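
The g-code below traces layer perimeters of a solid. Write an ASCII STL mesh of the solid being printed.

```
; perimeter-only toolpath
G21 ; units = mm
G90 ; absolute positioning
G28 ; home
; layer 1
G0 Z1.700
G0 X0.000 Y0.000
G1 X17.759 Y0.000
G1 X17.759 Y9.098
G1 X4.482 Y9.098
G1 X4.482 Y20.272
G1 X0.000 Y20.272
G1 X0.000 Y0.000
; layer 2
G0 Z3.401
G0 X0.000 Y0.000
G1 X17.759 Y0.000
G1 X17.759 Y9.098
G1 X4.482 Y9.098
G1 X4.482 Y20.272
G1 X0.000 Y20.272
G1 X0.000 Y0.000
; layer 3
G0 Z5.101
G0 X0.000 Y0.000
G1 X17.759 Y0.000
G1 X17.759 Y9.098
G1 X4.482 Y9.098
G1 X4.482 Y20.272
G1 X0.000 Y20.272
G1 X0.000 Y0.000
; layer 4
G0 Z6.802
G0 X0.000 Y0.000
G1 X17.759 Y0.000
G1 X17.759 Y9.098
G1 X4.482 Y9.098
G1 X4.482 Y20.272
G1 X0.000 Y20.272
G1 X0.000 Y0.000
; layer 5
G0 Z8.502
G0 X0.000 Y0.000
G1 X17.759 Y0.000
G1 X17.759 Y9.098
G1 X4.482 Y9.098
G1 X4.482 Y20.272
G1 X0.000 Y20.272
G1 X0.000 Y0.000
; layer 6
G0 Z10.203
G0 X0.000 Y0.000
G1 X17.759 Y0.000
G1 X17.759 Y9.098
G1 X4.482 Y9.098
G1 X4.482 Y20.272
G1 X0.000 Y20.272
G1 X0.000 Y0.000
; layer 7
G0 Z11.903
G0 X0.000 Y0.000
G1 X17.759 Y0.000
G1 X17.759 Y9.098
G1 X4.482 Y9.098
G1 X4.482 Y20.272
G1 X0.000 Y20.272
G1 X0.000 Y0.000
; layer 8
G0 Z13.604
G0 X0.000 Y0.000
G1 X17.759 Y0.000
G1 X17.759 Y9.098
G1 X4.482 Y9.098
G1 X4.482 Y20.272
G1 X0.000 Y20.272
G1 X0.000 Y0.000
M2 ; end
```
solid part
  facet normal 0.0000 0.0000 -1.0000
    outer loop
      vertex 17.759 9.098 0.000
      vertex 17.759 0.000 0.000
      vertex 0.000 0.000 0.000
    endloop
  endfacet
  facet normal 0.0000 0.0000 -1.0000
    outer loop
      vertex 4.482 9.098 0.000
      vertex 17.759 9.098 0.000
      vertex 0.000 0.000 0.000
    endloop
  endfacet
  facet normal 0.0000 0.0000 -1.0000
    outer loop
      vertex 4.482 20.272 0.000
      vertex 4.482 9.098 0.000
      vertex 0.000 0.000 0.000
    endloop
  endfacet
  facet normal 0.0000 0.0000 -1.0000
    outer loop
      vertex 0.000 20.272 0.000
      vertex 4.482 20.272 0.000
      vertex 0.000 0.000 0.000
    endloop
  endfacet
  facet normal 0.0000 0.0000 1.0000
    outer loop
      vertex 0.000 0.000 13.604
      vertex 17.759 0.000 13.604
      vertex 17.759 9.098 13.604
    endloop
  endfacet
  facet normal 0.0000 0.0000 1.0000
    outer loop
      vertex 0.000 0.000 13.604
      vertex 17.759 9.098 13.604
      vertex 4.482 9.098 13.604
    endloop
  endfacet
  facet normal 0.0000 0.0000 1.0000
    outer loop
      vertex 0.000 0.000 13.604
      vertex 4.482 9.098 13.604
      vertex 4.482 20.272 13.604
    endloop
  endfacet
  facet normal 0.0000 0.0000 1.0000
    outer loop
      vertex 0.000 0.000 13.604
      vertex 4.482 20.272 13.604
      vertex 0.000 20.272 13.604
    endloop
  endfacet
  facet normal 0.0000 -1.0000 0.0000
    outer loop
      vertex 0.000 0.000 0.000
      vertex 17.759 0.000 0.000
      vertex 17.759 0.000 13.604
    endloop
  endfacet
  facet normal 0.0000 -1.0000 0.0000
    outer loop
      vertex 0.000 0.000 0.000
      vertex 17.759 0.000 13.604
      vertex 0.000 0.000 13.604
    endloop
  endfacet
  facet normal 1.0000 0.0000 0.0000
    outer loop
      vertex 17.759 0.000 0.000
      vertex 17.759 9.098 0.000
      vertex 17.759 9.098 13.604
    endloop
  endfacet
  facet normal 1.0000 0.0000 0.0000
    outer loop
      vertex 17.759 0.000 0.000
      vertex 17.759 9.098 13.604
      vertex 17.759 0.000 13.604
    endloop
  endfacet
  facet normal 0.0000 1.0000 0.0000
    outer loop
      vertex 17.759 9.098 0.000
      vertex 4.482 9.098 0.000
      vertex 4.482 9.098 13.604
    endloop
  endfacet
  facet normal 0.0000 1.0000 0.0000
    outer loop
      vertex 17.759 9.098 0.000
      vertex 4.482 9.098 13.604
      vertex 17.759 9.098 13.604
    endloop
  endfacet
  facet normal 1.0000 0.0000 0.0000
    outer loop
      vertex 4.482 9.098 0.000
      vertex 4.482 20.272 0.000
      vertex 4.482 20.272 13.604
    endloop
  endfacet
  facet normal 1.0000 0.0000 0.0000
    outer loop
      vertex 4.482 9.098 0.000
      vertex 4.482 20.272 13.604
      vertex 4.482 9.098 13.604
    endloop
  endfacet
  facet normal 0.0000 1.0000 0.0000
    outer loop
      vertex 4.482 20.272 0.000
      vertex 0.000 20.272 0.000
      vertex 0.000 20.272 13.604
    endloop
  endfacet
  facet normal 0.0000 1.0000 0.0000
    outer loop
      vertex 4.482 20.272 0.000
      vertex 0.000 20.272 13.604
      vertex 4.482 20.272 13.604
    endloop
  endfacet
  facet normal -1.0000 0.0000 0.0000
    outer loop
      vertex 0.000 20.272 0.000
      vertex 0.000 0.000 0.000
      vertex 0.000 0.000 13.604
    endloop
  endfacet
  facet normal -1.0000 0.0000 0.0000
    outer loop
      vertex 0.000 20.272 0.000
      vertex 0.000 0.000 13.604
      vertex 0.000 20.272 13.604
    endloop
  endfacet
endsolid part

The G0 Z moves step by Δz≈1.700 mm. Every layer's G1 loop is the same polygon, so the solid is a straight extrusion of it from z=0 to z≈13.6. Closing with flat bottom and top caps and triangulating gives 20 facets — an L-shaped prism: outer 17.8 × 20.3 mm, arm thicknesses ≈ 9.1 mm (horizontal) and 4.48 mm (vertical), extruded 13.6 mm in z.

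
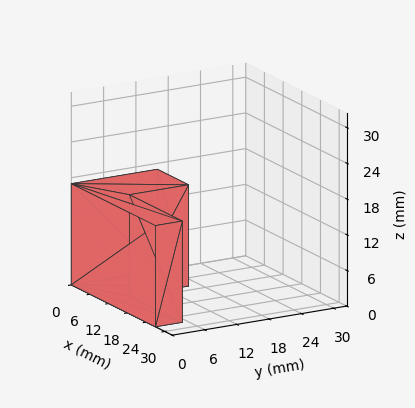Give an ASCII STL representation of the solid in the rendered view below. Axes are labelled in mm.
Reading the render: the shape is an L-shaped prism: outer 27 × 16 mm, arm thicknesses ≈ 5 mm (horizontal) and 10 mm (vertical), extruded 17 mm in z (dimensions read to the nearest mm from the axis ticks). For the STL, each face is triangulated and given an outward normal.

solid part
  facet normal 0.0000 0.0000 -1.0000
    outer loop
      vertex 27.0 5.0 0.0
      vertex 27.0 0.0 0.0
      vertex 0.0 0.0 0.0
    endloop
  endfacet
  facet normal 0.0000 0.0000 -1.0000
    outer loop
      vertex 10.0 5.0 0.0
      vertex 27.0 5.0 0.0
      vertex 0.0 0.0 0.0
    endloop
  endfacet
  facet normal 0.0000 0.0000 -1.0000
    outer loop
      vertex 10.0 16.0 0.0
      vertex 10.0 5.0 0.0
      vertex 0.0 0.0 0.0
    endloop
  endfacet
  facet normal 0.0000 0.0000 -1.0000
    outer loop
      vertex 0.0 16.0 0.0
      vertex 10.0 16.0 0.0
      vertex 0.0 0.0 0.0
    endloop
  endfacet
  facet normal 0.0000 0.0000 1.0000
    outer loop
      vertex 0.0 0.0 17.0
      vertex 27.0 0.0 17.0
      vertex 27.0 5.0 17.0
    endloop
  endfacet
  facet normal 0.0000 0.0000 1.0000
    outer loop
      vertex 0.0 0.0 17.0
      vertex 27.0 5.0 17.0
      vertex 10.0 5.0 17.0
    endloop
  endfacet
  facet normal 0.0000 0.0000 1.0000
    outer loop
      vertex 0.0 0.0 17.0
      vertex 10.0 5.0 17.0
      vertex 10.0 16.0 17.0
    endloop
  endfacet
  facet normal 0.0000 0.0000 1.0000
    outer loop
      vertex 0.0 0.0 17.0
      vertex 10.0 16.0 17.0
      vertex 0.0 16.0 17.0
    endloop
  endfacet
  facet normal 0.0000 -1.0000 0.0000
    outer loop
      vertex 0.0 0.0 0.0
      vertex 27.0 0.0 0.0
      vertex 27.0 0.0 17.0
    endloop
  endfacet
  facet normal 0.0000 -1.0000 0.0000
    outer loop
      vertex 0.0 0.0 0.0
      vertex 27.0 0.0 17.0
      vertex 0.0 0.0 17.0
    endloop
  endfacet
  facet normal 1.0000 0.0000 0.0000
    outer loop
      vertex 27.0 0.0 0.0
      vertex 27.0 5.0 0.0
      vertex 27.0 5.0 17.0
    endloop
  endfacet
  facet normal 1.0000 0.0000 0.0000
    outer loop
      vertex 27.0 0.0 0.0
      vertex 27.0 5.0 17.0
      vertex 27.0 0.0 17.0
    endloop
  endfacet
  facet normal 0.0000 1.0000 0.0000
    outer loop
      vertex 27.0 5.0 0.0
      vertex 10.0 5.0 0.0
      vertex 10.0 5.0 17.0
    endloop
  endfacet
  facet normal 0.0000 1.0000 0.0000
    outer loop
      vertex 27.0 5.0 0.0
      vertex 10.0 5.0 17.0
      vertex 27.0 5.0 17.0
    endloop
  endfacet
  facet normal 1.0000 0.0000 0.0000
    outer loop
      vertex 10.0 5.0 0.0
      vertex 10.0 16.0 0.0
      vertex 10.0 16.0 17.0
    endloop
  endfacet
  facet normal 1.0000 0.0000 0.0000
    outer loop
      vertex 10.0 5.0 0.0
      vertex 10.0 16.0 17.0
      vertex 10.0 5.0 17.0
    endloop
  endfacet
  facet normal 0.0000 1.0000 0.0000
    outer loop
      vertex 10.0 16.0 0.0
      vertex 0.0 16.0 0.0
      vertex 0.0 16.0 17.0
    endloop
  endfacet
  facet normal 0.0000 1.0000 0.0000
    outer loop
      vertex 10.0 16.0 0.0
      vertex 0.0 16.0 17.0
      vertex 10.0 16.0 17.0
    endloop
  endfacet
  facet normal -1.0000 0.0000 0.0000
    outer loop
      vertex 0.0 16.0 0.0
      vertex 0.0 0.0 0.0
      vertex 0.0 0.0 17.0
    endloop
  endfacet
  facet normal -1.0000 0.0000 0.0000
    outer loop
      vertex 0.0 16.0 0.0
      vertex 0.0 0.0 17.0
      vertex 0.0 16.0 17.0
    endloop
  endfacet
endsolid part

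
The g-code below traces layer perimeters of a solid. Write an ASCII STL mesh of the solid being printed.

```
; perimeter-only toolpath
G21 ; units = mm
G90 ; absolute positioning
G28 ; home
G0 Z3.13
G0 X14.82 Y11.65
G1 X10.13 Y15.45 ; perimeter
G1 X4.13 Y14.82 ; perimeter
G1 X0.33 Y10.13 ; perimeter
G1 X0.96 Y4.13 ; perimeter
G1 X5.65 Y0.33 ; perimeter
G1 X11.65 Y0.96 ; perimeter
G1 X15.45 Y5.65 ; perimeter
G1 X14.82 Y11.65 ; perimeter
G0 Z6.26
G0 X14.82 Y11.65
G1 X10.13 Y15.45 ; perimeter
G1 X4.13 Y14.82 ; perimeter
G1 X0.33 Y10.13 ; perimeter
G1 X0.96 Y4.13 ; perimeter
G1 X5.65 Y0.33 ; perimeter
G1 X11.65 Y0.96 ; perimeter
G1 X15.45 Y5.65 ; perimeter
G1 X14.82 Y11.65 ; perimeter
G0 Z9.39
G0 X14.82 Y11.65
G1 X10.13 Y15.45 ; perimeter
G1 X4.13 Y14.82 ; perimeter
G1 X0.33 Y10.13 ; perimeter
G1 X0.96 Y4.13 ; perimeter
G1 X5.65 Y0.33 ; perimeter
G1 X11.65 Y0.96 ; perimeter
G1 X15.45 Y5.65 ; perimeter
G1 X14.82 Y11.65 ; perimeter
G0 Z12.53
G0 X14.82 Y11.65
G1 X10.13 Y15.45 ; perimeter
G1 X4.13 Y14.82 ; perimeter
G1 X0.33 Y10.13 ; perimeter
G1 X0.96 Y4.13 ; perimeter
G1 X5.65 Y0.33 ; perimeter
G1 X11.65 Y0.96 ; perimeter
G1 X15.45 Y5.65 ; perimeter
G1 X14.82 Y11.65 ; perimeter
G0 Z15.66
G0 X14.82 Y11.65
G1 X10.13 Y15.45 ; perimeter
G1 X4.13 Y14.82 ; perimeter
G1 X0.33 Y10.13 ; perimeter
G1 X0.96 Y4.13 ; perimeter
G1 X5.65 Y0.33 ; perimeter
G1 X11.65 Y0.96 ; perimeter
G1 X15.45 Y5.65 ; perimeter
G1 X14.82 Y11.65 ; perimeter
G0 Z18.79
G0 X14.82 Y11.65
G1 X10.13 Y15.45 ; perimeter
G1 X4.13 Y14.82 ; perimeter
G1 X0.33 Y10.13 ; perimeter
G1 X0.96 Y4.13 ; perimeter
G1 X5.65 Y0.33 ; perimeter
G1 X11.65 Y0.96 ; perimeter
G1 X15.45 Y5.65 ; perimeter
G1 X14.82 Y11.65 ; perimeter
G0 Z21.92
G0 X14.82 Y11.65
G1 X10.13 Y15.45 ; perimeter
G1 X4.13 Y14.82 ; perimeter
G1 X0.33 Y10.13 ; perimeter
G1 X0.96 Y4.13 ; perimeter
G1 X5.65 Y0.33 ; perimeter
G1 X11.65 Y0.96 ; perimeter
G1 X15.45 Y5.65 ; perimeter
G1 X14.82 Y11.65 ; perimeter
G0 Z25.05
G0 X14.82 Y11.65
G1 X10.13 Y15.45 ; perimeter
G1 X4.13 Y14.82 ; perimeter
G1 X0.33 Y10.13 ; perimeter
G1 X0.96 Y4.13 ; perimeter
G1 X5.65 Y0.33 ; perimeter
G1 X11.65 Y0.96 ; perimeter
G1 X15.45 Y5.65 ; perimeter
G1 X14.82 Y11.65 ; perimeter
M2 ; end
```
solid part
  facet normal 0.0000 0.0000 -1.0000
    outer loop
      vertex 4.13 14.82 0.00
      vertex 10.13 15.45 0.00
      vertex 14.82 11.65 0.00
    endloop
  endfacet
  facet normal 0.0000 0.0000 -1.0000
    outer loop
      vertex 0.33 10.13 0.00
      vertex 4.13 14.82 0.00
      vertex 14.82 11.65 0.00
    endloop
  endfacet
  facet normal 0.0000 0.0000 -1.0000
    outer loop
      vertex 0.96 4.13 0.00
      vertex 0.33 10.13 0.00
      vertex 14.82 11.65 0.00
    endloop
  endfacet
  facet normal 0.0000 0.0000 -1.0000
    outer loop
      vertex 5.65 0.33 0.00
      vertex 0.96 4.13 0.00
      vertex 14.82 11.65 0.00
    endloop
  endfacet
  facet normal 0.0000 0.0000 -1.0000
    outer loop
      vertex 11.65 0.96 0.00
      vertex 5.65 0.33 0.00
      vertex 14.82 11.65 0.00
    endloop
  endfacet
  facet normal 0.0000 0.0000 -1.0000
    outer loop
      vertex 15.45 5.65 0.00
      vertex 11.65 0.96 0.00
      vertex 14.82 11.65 0.00
    endloop
  endfacet
  facet normal 0.0000 0.0000 1.0000
    outer loop
      vertex 14.82 11.65 25.05
      vertex 10.13 15.45 25.05
      vertex 4.13 14.82 25.05
    endloop
  endfacet
  facet normal 0.0000 0.0000 1.0000
    outer loop
      vertex 14.82 11.65 25.05
      vertex 4.13 14.82 25.05
      vertex 0.33 10.13 25.05
    endloop
  endfacet
  facet normal 0.0000 0.0000 1.0000
    outer loop
      vertex 14.82 11.65 25.05
      vertex 0.33 10.13 25.05
      vertex 0.96 4.13 25.05
    endloop
  endfacet
  facet normal 0.0000 0.0000 1.0000
    outer loop
      vertex 14.82 11.65 25.05
      vertex 0.96 4.13 25.05
      vertex 5.65 0.33 25.05
    endloop
  endfacet
  facet normal 0.0000 0.0000 1.0000
    outer loop
      vertex 14.82 11.65 25.05
      vertex 5.65 0.33 25.05
      vertex 11.65 0.96 25.05
    endloop
  endfacet
  facet normal 0.0000 0.0000 1.0000
    outer loop
      vertex 14.82 11.65 25.05
      vertex 11.65 0.96 25.05
      vertex 15.45 5.65 25.05
    endloop
  endfacet
  facet normal 0.6295 0.7770 0.0000
    outer loop
      vertex 14.82 11.65 0.00
      vertex 10.13 15.45 0.00
      vertex 10.13 15.45 25.05
    endloop
  endfacet
  facet normal 0.6295 0.7770 0.0000
    outer loop
      vertex 14.82 11.65 0.00
      vertex 10.13 15.45 25.05
      vertex 14.82 11.65 25.05
    endloop
  endfacet
  facet normal -0.1044 0.9945 0.0000
    outer loop
      vertex 10.13 15.45 0.00
      vertex 4.13 14.82 0.00
      vertex 4.13 14.82 25.05
    endloop
  endfacet
  facet normal -0.1044 0.9945 0.0000
    outer loop
      vertex 10.13 15.45 0.00
      vertex 4.13 14.82 25.05
      vertex 10.13 15.45 25.05
    endloop
  endfacet
  facet normal -0.7770 0.6295 0.0000
    outer loop
      vertex 4.13 14.82 0.00
      vertex 0.33 10.13 0.00
      vertex 0.33 10.13 25.05
    endloop
  endfacet
  facet normal -0.7770 0.6295 0.0000
    outer loop
      vertex 4.13 14.82 0.00
      vertex 0.33 10.13 25.05
      vertex 4.13 14.82 25.05
    endloop
  endfacet
  facet normal -0.9945 -0.1044 0.0000
    outer loop
      vertex 0.33 10.13 0.00
      vertex 0.96 4.13 0.00
      vertex 0.96 4.13 25.05
    endloop
  endfacet
  facet normal -0.9945 -0.1044 0.0000
    outer loop
      vertex 0.33 10.13 0.00
      vertex 0.96 4.13 25.05
      vertex 0.33 10.13 25.05
    endloop
  endfacet
  facet normal -0.6295 -0.7770 0.0000
    outer loop
      vertex 0.96 4.13 0.00
      vertex 5.65 0.33 0.00
      vertex 5.65 0.33 25.05
    endloop
  endfacet
  facet normal -0.6295 -0.7770 0.0000
    outer loop
      vertex 0.96 4.13 0.00
      vertex 5.65 0.33 25.05
      vertex 0.96 4.13 25.05
    endloop
  endfacet
  facet normal 0.1044 -0.9945 0.0000
    outer loop
      vertex 5.65 0.33 0.00
      vertex 11.65 0.96 0.00
      vertex 11.65 0.96 25.05
    endloop
  endfacet
  facet normal 0.1044 -0.9945 0.0000
    outer loop
      vertex 5.65 0.33 0.00
      vertex 11.65 0.96 25.05
      vertex 5.65 0.33 25.05
    endloop
  endfacet
  facet normal 0.7770 -0.6295 0.0000
    outer loop
      vertex 11.65 0.96 0.00
      vertex 15.45 5.65 0.00
      vertex 15.45 5.65 25.05
    endloop
  endfacet
  facet normal 0.7770 -0.6295 0.0000
    outer loop
      vertex 11.65 0.96 0.00
      vertex 15.45 5.65 25.05
      vertex 11.65 0.96 25.05
    endloop
  endfacet
  facet normal 0.9945 0.1044 0.0000
    outer loop
      vertex 15.45 5.65 0.00
      vertex 14.82 11.65 0.00
      vertex 14.82 11.65 25.05
    endloop
  endfacet
  facet normal 0.9945 0.1044 0.0000
    outer loop
      vertex 15.45 5.65 0.00
      vertex 14.82 11.65 25.05
      vertex 15.45 5.65 25.05
    endloop
  endfacet
endsolid part

The G0 Z moves step by Δz≈3.13 mm. Every layer's G1 loop is the same polygon, so the solid is a straight extrusion of it from z=0 to z≈25.1. Closing with flat bottom and top caps and triangulating gives 28 facets — a regular 8-sided prism (a cylinder approximated with 8 flat sides), circumscribed radius ≈ 7.89 mm, height ≈ 25.1 mm.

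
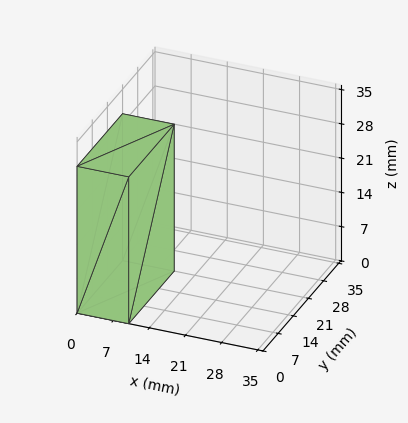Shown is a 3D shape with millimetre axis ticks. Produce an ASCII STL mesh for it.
Reading the render: the shape is a rectangular box, roughly 10 × 21 mm footprint and 30 mm tall (dimensions read to the nearest mm from the axis ticks). For the STL, each face is triangulated and given an outward normal.

solid part
  facet normal 0.0000 0.0000 -1.0000
    outer loop
      vertex 10.00 21.00 0.00
      vertex 10.00 0.00 0.00
      vertex 0.00 0.00 0.00
    endloop
  endfacet
  facet normal 0.0000 0.0000 -1.0000
    outer loop
      vertex 0.00 21.00 0.00
      vertex 10.00 21.00 0.00
      vertex 0.00 0.00 0.00
    endloop
  endfacet
  facet normal 0.0000 0.0000 1.0000
    outer loop
      vertex 0.00 0.00 30.00
      vertex 10.00 0.00 30.00
      vertex 10.00 21.00 30.00
    endloop
  endfacet
  facet normal 0.0000 0.0000 1.0000
    outer loop
      vertex 0.00 0.00 30.00
      vertex 10.00 21.00 30.00
      vertex 0.00 21.00 30.00
    endloop
  endfacet
  facet normal 0.0000 -1.0000 0.0000
    outer loop
      vertex 0.00 0.00 0.00
      vertex 10.00 0.00 0.00
      vertex 10.00 0.00 30.00
    endloop
  endfacet
  facet normal 0.0000 -1.0000 0.0000
    outer loop
      vertex 0.00 0.00 0.00
      vertex 10.00 0.00 30.00
      vertex 0.00 0.00 30.00
    endloop
  endfacet
  facet normal 0.0000 1.0000 0.0000
    outer loop
      vertex 10.00 21.00 30.00
      vertex 10.00 21.00 0.00
      vertex 0.00 21.00 0.00
    endloop
  endfacet
  facet normal 0.0000 1.0000 0.0000
    outer loop
      vertex 0.00 21.00 30.00
      vertex 10.00 21.00 30.00
      vertex 0.00 21.00 0.00
    endloop
  endfacet
  facet normal -1.0000 0.0000 0.0000
    outer loop
      vertex 0.00 21.00 30.00
      vertex 0.00 21.00 0.00
      vertex 0.00 0.00 0.00
    endloop
  endfacet
  facet normal -1.0000 0.0000 0.0000
    outer loop
      vertex 0.00 0.00 30.00
      vertex 0.00 21.00 30.00
      vertex 0.00 0.00 0.00
    endloop
  endfacet
  facet normal 1.0000 0.0000 0.0000
    outer loop
      vertex 10.00 0.00 0.00
      vertex 10.00 21.00 0.00
      vertex 10.00 21.00 30.00
    endloop
  endfacet
  facet normal 1.0000 0.0000 0.0000
    outer loop
      vertex 10.00 0.00 0.00
      vertex 10.00 21.00 30.00
      vertex 10.00 0.00 30.00
    endloop
  endfacet
endsolid part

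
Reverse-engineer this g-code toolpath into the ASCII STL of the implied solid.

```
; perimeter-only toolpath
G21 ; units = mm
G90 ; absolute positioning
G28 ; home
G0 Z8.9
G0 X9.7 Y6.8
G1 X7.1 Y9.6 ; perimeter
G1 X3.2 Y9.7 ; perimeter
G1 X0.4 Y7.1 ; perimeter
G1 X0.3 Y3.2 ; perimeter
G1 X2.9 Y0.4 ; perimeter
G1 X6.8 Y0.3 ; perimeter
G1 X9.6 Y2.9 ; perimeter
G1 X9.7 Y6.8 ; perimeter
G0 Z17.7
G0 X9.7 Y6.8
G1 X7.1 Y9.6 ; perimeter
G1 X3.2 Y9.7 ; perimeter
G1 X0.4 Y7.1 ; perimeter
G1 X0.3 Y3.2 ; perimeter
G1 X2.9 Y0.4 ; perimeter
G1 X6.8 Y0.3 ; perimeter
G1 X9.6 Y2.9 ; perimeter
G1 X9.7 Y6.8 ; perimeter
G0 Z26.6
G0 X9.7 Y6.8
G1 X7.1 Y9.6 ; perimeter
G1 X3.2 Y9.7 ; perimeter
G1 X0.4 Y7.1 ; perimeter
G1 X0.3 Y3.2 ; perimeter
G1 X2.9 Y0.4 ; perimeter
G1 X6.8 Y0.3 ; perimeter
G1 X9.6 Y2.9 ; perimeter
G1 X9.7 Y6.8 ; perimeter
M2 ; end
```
solid part
  facet normal 0.0000 0.0000 -1.0000
    outer loop
      vertex 3.2 9.7 0.0
      vertex 7.1 9.6 0.0
      vertex 9.7 6.8 0.0
    endloop
  endfacet
  facet normal 0.0000 0.0000 -1.0000
    outer loop
      vertex 0.4 7.1 0.0
      vertex 3.2 9.7 0.0
      vertex 9.7 6.8 0.0
    endloop
  endfacet
  facet normal 0.0000 0.0000 -1.0000
    outer loop
      vertex 0.3 3.2 0.0
      vertex 0.4 7.1 0.0
      vertex 9.7 6.8 0.0
    endloop
  endfacet
  facet normal 0.0000 0.0000 -1.0000
    outer loop
      vertex 2.9 0.4 0.0
      vertex 0.3 3.2 0.0
      vertex 9.7 6.8 0.0
    endloop
  endfacet
  facet normal 0.0000 0.0000 -1.0000
    outer loop
      vertex 6.8 0.3 0.0
      vertex 2.9 0.4 0.0
      vertex 9.7 6.8 0.0
    endloop
  endfacet
  facet normal 0.0000 0.0000 -1.0000
    outer loop
      vertex 9.6 2.9 0.0
      vertex 6.8 0.3 0.0
      vertex 9.7 6.8 0.0
    endloop
  endfacet
  facet normal 0.0000 0.0000 1.0000
    outer loop
      vertex 9.7 6.8 26.6
      vertex 7.1 9.6 26.6
      vertex 3.2 9.7 26.6
    endloop
  endfacet
  facet normal 0.0000 0.0000 1.0000
    outer loop
      vertex 9.7 6.8 26.6
      vertex 3.2 9.7 26.6
      vertex 0.4 7.1 26.6
    endloop
  endfacet
  facet normal 0.0000 0.0000 1.0000
    outer loop
      vertex 9.7 6.8 26.6
      vertex 0.4 7.1 26.6
      vertex 0.3 3.2 26.6
    endloop
  endfacet
  facet normal 0.0000 0.0000 1.0000
    outer loop
      vertex 9.7 6.8 26.6
      vertex 0.3 3.2 26.6
      vertex 2.9 0.4 26.6
    endloop
  endfacet
  facet normal 0.0000 0.0000 1.0000
    outer loop
      vertex 9.7 6.8 26.6
      vertex 2.9 0.4 26.6
      vertex 6.8 0.3 26.6
    endloop
  endfacet
  facet normal 0.0000 0.0000 1.0000
    outer loop
      vertex 9.7 6.8 26.6
      vertex 6.8 0.3 26.6
      vertex 9.6 2.9 26.6
    endloop
  endfacet
  facet normal 0.7328 0.6805 0.0000
    outer loop
      vertex 9.7 6.8 0.0
      vertex 7.1 9.6 0.0
      vertex 7.1 9.6 26.6
    endloop
  endfacet
  facet normal 0.7328 0.6805 0.0000
    outer loop
      vertex 9.7 6.8 0.0
      vertex 7.1 9.6 26.6
      vertex 9.7 6.8 26.6
    endloop
  endfacet
  facet normal 0.0256 0.9997 0.0000
    outer loop
      vertex 7.1 9.6 0.0
      vertex 3.2 9.7 0.0
      vertex 3.2 9.7 26.6
    endloop
  endfacet
  facet normal 0.0256 0.9997 0.0000
    outer loop
      vertex 7.1 9.6 0.0
      vertex 3.2 9.7 26.6
      vertex 7.1 9.6 26.6
    endloop
  endfacet
  facet normal -0.6805 0.7328 0.0000
    outer loop
      vertex 3.2 9.7 0.0
      vertex 0.4 7.1 0.0
      vertex 0.4 7.1 26.6
    endloop
  endfacet
  facet normal -0.6805 0.7328 0.0000
    outer loop
      vertex 3.2 9.7 0.0
      vertex 0.4 7.1 26.6
      vertex 3.2 9.7 26.6
    endloop
  endfacet
  facet normal -0.9997 0.0256 0.0000
    outer loop
      vertex 0.4 7.1 0.0
      vertex 0.3 3.2 0.0
      vertex 0.3 3.2 26.6
    endloop
  endfacet
  facet normal -0.9997 0.0256 0.0000
    outer loop
      vertex 0.4 7.1 0.0
      vertex 0.3 3.2 26.6
      vertex 0.4 7.1 26.6
    endloop
  endfacet
  facet normal -0.7328 -0.6805 0.0000
    outer loop
      vertex 0.3 3.2 0.0
      vertex 2.9 0.4 0.0
      vertex 2.9 0.4 26.6
    endloop
  endfacet
  facet normal -0.7328 -0.6805 0.0000
    outer loop
      vertex 0.3 3.2 0.0
      vertex 2.9 0.4 26.6
      vertex 0.3 3.2 26.6
    endloop
  endfacet
  facet normal -0.0256 -0.9997 0.0000
    outer loop
      vertex 2.9 0.4 0.0
      vertex 6.8 0.3 0.0
      vertex 6.8 0.3 26.6
    endloop
  endfacet
  facet normal -0.0256 -0.9997 0.0000
    outer loop
      vertex 2.9 0.4 0.0
      vertex 6.8 0.3 26.6
      vertex 2.9 0.4 26.6
    endloop
  endfacet
  facet normal 0.6805 -0.7328 0.0000
    outer loop
      vertex 6.8 0.3 0.0
      vertex 9.6 2.9 0.0
      vertex 9.6 2.9 26.6
    endloop
  endfacet
  facet normal 0.6805 -0.7328 0.0000
    outer loop
      vertex 6.8 0.3 0.0
      vertex 9.6 2.9 26.6
      vertex 6.8 0.3 26.6
    endloop
  endfacet
  facet normal 0.9997 -0.0256 0.0000
    outer loop
      vertex 9.6 2.9 0.0
      vertex 9.7 6.8 0.0
      vertex 9.7 6.8 26.6
    endloop
  endfacet
  facet normal 0.9997 -0.0256 0.0000
    outer loop
      vertex 9.6 2.9 0.0
      vertex 9.7 6.8 26.6
      vertex 9.6 2.9 26.6
    endloop
  endfacet
endsolid part

The G0 Z moves step by Δz≈8.9 mm. Every layer's G1 loop is the same polygon, so the solid is a straight extrusion of it from z=0 to z≈26.6. Closing with flat bottom and top caps and triangulating gives 28 facets — a regular 8-sided prism (a cylinder approximated with 8 flat sides), circumscribed radius ≈ 5 mm, height ≈ 26.6 mm.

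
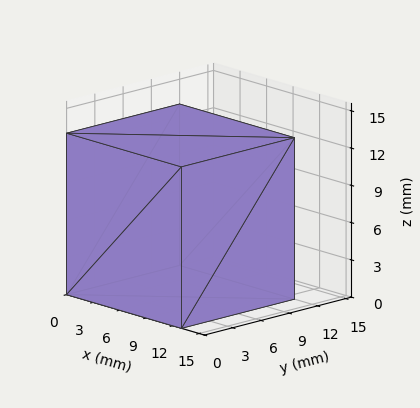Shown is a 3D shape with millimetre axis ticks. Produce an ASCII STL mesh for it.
Reading the render: the shape is a rectangular box, roughly 13 × 12 mm footprint and 13 mm tall (dimensions read to the nearest mm from the axis ticks). For the STL, each face is triangulated and given an outward normal.

solid part
  facet normal 0.0000 0.0000 -1.0000
    outer loop
      vertex 13.0 12.0 0.0
      vertex 13.0 0.0 0.0
      vertex 0.0 0.0 0.0
    endloop
  endfacet
  facet normal 0.0000 0.0000 -1.0000
    outer loop
      vertex 0.0 12.0 0.0
      vertex 13.0 12.0 0.0
      vertex 0.0 0.0 0.0
    endloop
  endfacet
  facet normal 0.0000 0.0000 1.0000
    outer loop
      vertex 0.0 0.0 13.0
      vertex 13.0 0.0 13.0
      vertex 13.0 12.0 13.0
    endloop
  endfacet
  facet normal 0.0000 0.0000 1.0000
    outer loop
      vertex 0.0 0.0 13.0
      vertex 13.0 12.0 13.0
      vertex 0.0 12.0 13.0
    endloop
  endfacet
  facet normal 0.0000 -1.0000 0.0000
    outer loop
      vertex 0.0 0.0 0.0
      vertex 13.0 0.0 0.0
      vertex 13.0 0.0 13.0
    endloop
  endfacet
  facet normal 0.0000 -1.0000 0.0000
    outer loop
      vertex 0.0 0.0 0.0
      vertex 13.0 0.0 13.0
      vertex 0.0 0.0 13.0
    endloop
  endfacet
  facet normal 0.0000 1.0000 0.0000
    outer loop
      vertex 13.0 12.0 13.0
      vertex 13.0 12.0 0.0
      vertex 0.0 12.0 0.0
    endloop
  endfacet
  facet normal 0.0000 1.0000 0.0000
    outer loop
      vertex 0.0 12.0 13.0
      vertex 13.0 12.0 13.0
      vertex 0.0 12.0 0.0
    endloop
  endfacet
  facet normal -1.0000 0.0000 0.0000
    outer loop
      vertex 0.0 12.0 13.0
      vertex 0.0 12.0 0.0
      vertex 0.0 0.0 0.0
    endloop
  endfacet
  facet normal -1.0000 0.0000 0.0000
    outer loop
      vertex 0.0 0.0 13.0
      vertex 0.0 12.0 13.0
      vertex 0.0 0.0 0.0
    endloop
  endfacet
  facet normal 1.0000 0.0000 0.0000
    outer loop
      vertex 13.0 0.0 0.0
      vertex 13.0 12.0 0.0
      vertex 13.0 12.0 13.0
    endloop
  endfacet
  facet normal 1.0000 0.0000 0.0000
    outer loop
      vertex 13.0 0.0 0.0
      vertex 13.0 12.0 13.0
      vertex 13.0 0.0 13.0
    endloop
  endfacet
endsolid part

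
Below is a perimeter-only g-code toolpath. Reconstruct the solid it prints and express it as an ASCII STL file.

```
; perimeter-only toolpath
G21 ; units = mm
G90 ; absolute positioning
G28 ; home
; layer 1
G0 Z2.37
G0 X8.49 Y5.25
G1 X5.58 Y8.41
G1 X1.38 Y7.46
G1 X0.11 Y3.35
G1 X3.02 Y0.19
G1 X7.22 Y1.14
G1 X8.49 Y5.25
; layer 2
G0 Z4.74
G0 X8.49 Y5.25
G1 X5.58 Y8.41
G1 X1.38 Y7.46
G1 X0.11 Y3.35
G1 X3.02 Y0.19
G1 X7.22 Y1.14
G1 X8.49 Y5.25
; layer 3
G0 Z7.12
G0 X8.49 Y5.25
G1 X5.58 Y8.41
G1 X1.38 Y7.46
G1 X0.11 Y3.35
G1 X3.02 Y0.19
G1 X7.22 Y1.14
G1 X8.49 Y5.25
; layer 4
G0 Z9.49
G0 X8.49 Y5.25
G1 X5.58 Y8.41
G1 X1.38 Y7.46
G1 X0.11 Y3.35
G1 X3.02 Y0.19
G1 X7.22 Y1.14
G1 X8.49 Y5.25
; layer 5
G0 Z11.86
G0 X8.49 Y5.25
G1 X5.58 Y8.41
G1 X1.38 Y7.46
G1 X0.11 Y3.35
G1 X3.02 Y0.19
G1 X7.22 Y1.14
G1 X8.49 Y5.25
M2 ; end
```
solid part
  facet normal 0.0000 0.0000 -1.0000
    outer loop
      vertex 1.38 7.46 0.00
      vertex 5.58 8.41 0.00
      vertex 8.49 5.25 0.00
    endloop
  endfacet
  facet normal 0.0000 0.0000 -1.0000
    outer loop
      vertex 0.11 3.35 0.00
      vertex 1.38 7.46 0.00
      vertex 8.49 5.25 0.00
    endloop
  endfacet
  facet normal 0.0000 0.0000 -1.0000
    outer loop
      vertex 3.02 0.19 0.00
      vertex 0.11 3.35 0.00
      vertex 8.49 5.25 0.00
    endloop
  endfacet
  facet normal 0.0000 0.0000 -1.0000
    outer loop
      vertex 7.22 1.14 0.00
      vertex 3.02 0.19 0.00
      vertex 8.49 5.25 0.00
    endloop
  endfacet
  facet normal 0.0000 0.0000 1.0000
    outer loop
      vertex 8.49 5.25 11.86
      vertex 5.58 8.41 11.86
      vertex 1.38 7.46 11.86
    endloop
  endfacet
  facet normal 0.0000 0.0000 1.0000
    outer loop
      vertex 8.49 5.25 11.86
      vertex 1.38 7.46 11.86
      vertex 0.11 3.35 11.86
    endloop
  endfacet
  facet normal 0.0000 0.0000 1.0000
    outer loop
      vertex 8.49 5.25 11.86
      vertex 0.11 3.35 11.86
      vertex 3.02 0.19 11.86
    endloop
  endfacet
  facet normal 0.0000 0.0000 1.0000
    outer loop
      vertex 8.49 5.25 11.86
      vertex 3.02 0.19 11.86
      vertex 7.22 1.14 11.86
    endloop
  endfacet
  facet normal 0.7356 0.6774 0.0000
    outer loop
      vertex 8.49 5.25 0.00
      vertex 5.58 8.41 0.00
      vertex 5.58 8.41 11.86
    endloop
  endfacet
  facet normal 0.7356 0.6774 0.0000
    outer loop
      vertex 8.49 5.25 0.00
      vertex 5.58 8.41 11.86
      vertex 8.49 5.25 11.86
    endloop
  endfacet
  facet normal -0.2206 0.9754 0.0000
    outer loop
      vertex 5.58 8.41 0.00
      vertex 1.38 7.46 0.00
      vertex 1.38 7.46 11.86
    endloop
  endfacet
  facet normal -0.2206 0.9754 0.0000
    outer loop
      vertex 5.58 8.41 0.00
      vertex 1.38 7.46 11.86
      vertex 5.58 8.41 11.86
    endloop
  endfacet
  facet normal -0.9554 0.2952 0.0000
    outer loop
      vertex 1.38 7.46 0.00
      vertex 0.11 3.35 0.00
      vertex 0.11 3.35 11.86
    endloop
  endfacet
  facet normal -0.9554 0.2952 0.0000
    outer loop
      vertex 1.38 7.46 0.00
      vertex 0.11 3.35 11.86
      vertex 1.38 7.46 11.86
    endloop
  endfacet
  facet normal -0.7356 -0.6774 0.0000
    outer loop
      vertex 0.11 3.35 0.00
      vertex 3.02 0.19 0.00
      vertex 3.02 0.19 11.86
    endloop
  endfacet
  facet normal -0.7356 -0.6774 0.0000
    outer loop
      vertex 0.11 3.35 0.00
      vertex 3.02 0.19 11.86
      vertex 0.11 3.35 11.86
    endloop
  endfacet
  facet normal 0.2206 -0.9754 0.0000
    outer loop
      vertex 3.02 0.19 0.00
      vertex 7.22 1.14 0.00
      vertex 7.22 1.14 11.86
    endloop
  endfacet
  facet normal 0.2206 -0.9754 0.0000
    outer loop
      vertex 3.02 0.19 0.00
      vertex 7.22 1.14 11.86
      vertex 3.02 0.19 11.86
    endloop
  endfacet
  facet normal 0.9554 -0.2952 0.0000
    outer loop
      vertex 7.22 1.14 0.00
      vertex 8.49 5.25 0.00
      vertex 8.49 5.25 11.86
    endloop
  endfacet
  facet normal 0.9554 -0.2952 0.0000
    outer loop
      vertex 7.22 1.14 0.00
      vertex 8.49 5.25 11.86
      vertex 7.22 1.14 11.86
    endloop
  endfacet
endsolid part

The G0 Z moves step by Δz≈2.37 mm. Every layer's G1 loop is the same polygon, so the solid is a straight extrusion of it from z=0 to z≈11.9. Closing with flat bottom and top caps and triangulating gives 20 facets — a regular 6-sided prism (a cylinder approximated with 6 flat sides), circumscribed radius ≈ 4.3 mm, height ≈ 11.9 mm.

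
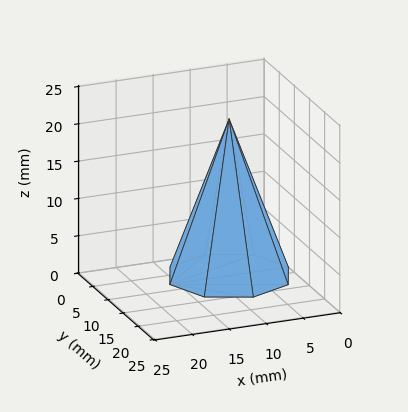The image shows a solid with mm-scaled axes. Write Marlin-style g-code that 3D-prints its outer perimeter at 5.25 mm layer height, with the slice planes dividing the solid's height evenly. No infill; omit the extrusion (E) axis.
Reading the render: the shape is a regular 8-sided pyramid, base circumscribed radius ≈ 8 mm, apex at z ≈ 21 mm (dimensions read to the nearest mm from the axis ticks). For the g-code, the solid's height is divided into equal slices at the stated Δz and each level perimeter traced with G1 moves after a G0 lift.

; perimeter-only toolpath
G21 ; units = mm
G90 ; absolute positioning
G28 ; home
; layer 1
G0 Z5.25
G0 X14.00 Y8.00
G1 X12.25 Y12.25
G1 X8.00 Y14.00
G1 X3.75 Y12.25
G1 X2.00 Y8.00
G1 X3.75 Y3.75
G1 X8.00 Y2.00
G1 X12.25 Y3.75
G1 X14.00 Y8.00
; layer 2
G0 Z10.50
G0 X12.00 Y8.00
G1 X10.83 Y10.83
G1 X8.00 Y12.00
G1 X5.17 Y10.83
G1 X4.00 Y8.00
G1 X5.17 Y5.17
G1 X8.00 Y4.00
G1 X10.83 Y5.17
G1 X12.00 Y8.00
; layer 3
G0 Z15.75
G0 X10.00 Y8.00
G1 X9.41 Y9.41
G1 X8.00 Y10.00
G1 X6.58 Y9.41
G1 X6.00 Y8.00
G1 X6.58 Y6.58
G1 X8.00 Y6.00
G1 X9.41 Y6.58
G1 X10.00 Y8.00
M2 ; end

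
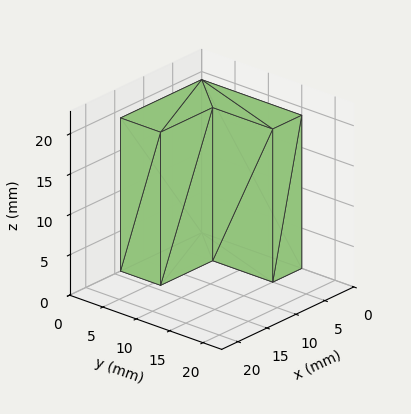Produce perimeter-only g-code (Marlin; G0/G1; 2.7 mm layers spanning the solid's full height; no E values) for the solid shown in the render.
Reading the render: the shape is an L-shaped prism: outer 14 × 15 mm, arm thicknesses ≈ 6 mm (horizontal) and 5 mm (vertical), extruded 19 mm in z (dimensions read to the nearest mm from the axis ticks). For the g-code, the solid's height is divided into equal slices at the stated Δz and each level perimeter traced with G1 moves after a G0 lift.

; perimeter-only toolpath
G21 ; units = mm
G90 ; absolute positioning
G28 ; home
; layer 1
G0 Z2.7
G0 X0.0 Y0.0
G1 X14.0 Y0.0
G1 X14.0 Y6.0
G1 X5.0 Y6.0
G1 X5.0 Y15.0
G1 X0.0 Y15.0
G1 X0.0 Y0.0
; layer 2
G0 Z5.4
G0 X0.0 Y0.0
G1 X14.0 Y0.0
G1 X14.0 Y6.0
G1 X5.0 Y6.0
G1 X5.0 Y15.0
G1 X0.0 Y15.0
G1 X0.0 Y0.0
; layer 3
G0 Z8.1
G0 X0.0 Y0.0
G1 X14.0 Y0.0
G1 X14.0 Y6.0
G1 X5.0 Y6.0
G1 X5.0 Y15.0
G1 X0.0 Y15.0
G1 X0.0 Y0.0
; layer 4
G0 Z10.9
G0 X0.0 Y0.0
G1 X14.0 Y0.0
G1 X14.0 Y6.0
G1 X5.0 Y6.0
G1 X5.0 Y15.0
G1 X0.0 Y15.0
G1 X0.0 Y0.0
; layer 5
G0 Z13.6
G0 X0.0 Y0.0
G1 X14.0 Y0.0
G1 X14.0 Y6.0
G1 X5.0 Y6.0
G1 X5.0 Y15.0
G1 X0.0 Y15.0
G1 X0.0 Y0.0
; layer 6
G0 Z16.3
G0 X0.0 Y0.0
G1 X14.0 Y0.0
G1 X14.0 Y6.0
G1 X5.0 Y6.0
G1 X5.0 Y15.0
G1 X0.0 Y15.0
G1 X0.0 Y0.0
; layer 7
G0 Z19.0
G0 X0.0 Y0.0
G1 X14.0 Y0.0
G1 X14.0 Y6.0
G1 X5.0 Y6.0
G1 X5.0 Y15.0
G1 X0.0 Y15.0
G1 X0.0 Y0.0
M2 ; end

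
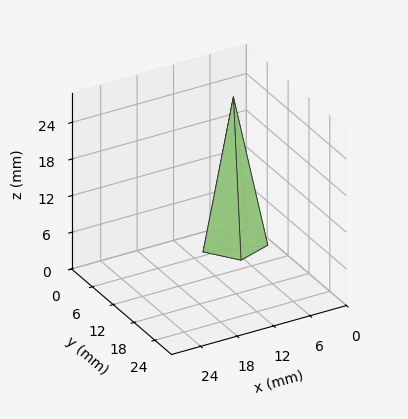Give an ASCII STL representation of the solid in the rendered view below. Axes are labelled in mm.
Reading the render: the shape is a regular 5-sided pyramid, base circumscribed radius ≈ 5 mm, apex at z ≈ 24 mm (dimensions read to the nearest mm from the axis ticks). For the STL, each face is triangulated and given an outward normal.

solid part
  facet normal 0.0000 0.0000 -1.0000
    outer loop
      vertex 1.0 7.9 0.0
      vertex 6.5 9.8 0.0
      vertex 10.0 5.0 0.0
    endloop
  endfacet
  facet normal 0.0000 0.0000 -1.0000
    outer loop
      vertex 1.0 2.1 0.0
      vertex 1.0 7.9 0.0
      vertex 10.0 5.0 0.0
    endloop
  endfacet
  facet normal 0.0000 0.0000 -1.0000
    outer loop
      vertex 6.5 0.2 0.0
      vertex 1.0 2.1 0.0
      vertex 10.0 5.0 0.0
    endloop
  endfacet
  facet normal 0.7968 0.5810 0.1660
    outer loop
      vertex 10.0 5.0 0.0
      vertex 6.5 9.8 0.0
      vertex 5.0 5.0 24.0
    endloop
  endfacet
  facet normal -0.3220 0.9320 0.1663
    outer loop
      vertex 6.5 9.8 0.0
      vertex 1.0 7.9 0.0
      vertex 5.0 5.0 24.0
    endloop
  endfacet
  facet normal -0.9864 0.0000 0.1644
    outer loop
      vertex 1.0 7.9 0.0
      vertex 1.0 2.1 0.0
      vertex 5.0 5.0 24.0
    endloop
  endfacet
  facet normal -0.3220 -0.9320 0.1663
    outer loop
      vertex 1.0 2.1 0.0
      vertex 6.5 0.2 0.0
      vertex 5.0 5.0 24.0
    endloop
  endfacet
  facet normal 0.7968 -0.5810 0.1660
    outer loop
      vertex 6.5 0.2 0.0
      vertex 10.0 5.0 0.0
      vertex 5.0 5.0 24.0
    endloop
  endfacet
endsolid part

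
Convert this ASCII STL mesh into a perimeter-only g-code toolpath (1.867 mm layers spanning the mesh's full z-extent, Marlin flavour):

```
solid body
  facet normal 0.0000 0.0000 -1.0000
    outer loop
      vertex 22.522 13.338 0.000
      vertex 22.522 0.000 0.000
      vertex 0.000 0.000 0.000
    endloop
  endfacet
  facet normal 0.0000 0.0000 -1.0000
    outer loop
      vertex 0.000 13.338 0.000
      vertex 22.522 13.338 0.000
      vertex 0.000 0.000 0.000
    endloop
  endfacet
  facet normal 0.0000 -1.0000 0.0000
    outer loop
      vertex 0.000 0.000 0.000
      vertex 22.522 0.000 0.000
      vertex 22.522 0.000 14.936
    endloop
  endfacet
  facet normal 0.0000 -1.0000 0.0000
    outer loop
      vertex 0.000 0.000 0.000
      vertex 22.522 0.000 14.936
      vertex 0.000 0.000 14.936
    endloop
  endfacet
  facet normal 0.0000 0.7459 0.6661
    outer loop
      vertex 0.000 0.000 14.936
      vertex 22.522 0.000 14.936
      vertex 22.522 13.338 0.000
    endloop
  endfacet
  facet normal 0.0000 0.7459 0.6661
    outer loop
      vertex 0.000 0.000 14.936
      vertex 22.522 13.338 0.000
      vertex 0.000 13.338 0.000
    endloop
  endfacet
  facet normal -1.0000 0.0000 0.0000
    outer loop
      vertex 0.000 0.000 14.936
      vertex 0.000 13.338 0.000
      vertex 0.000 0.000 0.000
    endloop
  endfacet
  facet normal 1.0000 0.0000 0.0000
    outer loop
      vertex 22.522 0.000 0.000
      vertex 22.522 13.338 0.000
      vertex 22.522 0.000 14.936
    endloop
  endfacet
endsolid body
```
; perimeter-only toolpath
G21 ; units = mm
G90 ; absolute positioning
G28 ; home
; layer 1
G0 Z1.867
G0 X0.000 Y0.000
G1 X22.522 Y0.000
G1 X22.522 Y11.671
G1 X0.000 Y11.671
G1 X0.000 Y0.000
; layer 2
G0 Z3.734
G0 X0.000 Y0.000
G1 X22.522 Y0.000
G1 X22.522 Y10.003
G1 X0.000 Y10.003
G1 X0.000 Y0.000
; layer 3
G0 Z5.601
G0 X0.000 Y0.000
G1 X22.522 Y0.000
G1 X22.522 Y8.336
G1 X0.000 Y8.336
G1 X0.000 Y0.000
; layer 4
G0 Z7.468
G0 X0.000 Y0.000
G1 X22.522 Y0.000
G1 X22.522 Y6.669
G1 X0.000 Y6.669
G1 X0.000 Y0.000
; layer 5
G0 Z9.335
G0 X0.000 Y0.000
G1 X22.522 Y0.000
G1 X22.522 Y5.002
G1 X0.000 Y5.002
G1 X0.000 Y0.000
; layer 6
G0 Z11.202
G0 X0.000 Y0.000
G1 X22.522 Y0.000
G1 X22.522 Y3.334
G1 X0.000 Y3.334
G1 X0.000 Y0.000
; layer 7
G0 Z13.069
G0 X0.000 Y0.000
G1 X22.522 Y0.000
G1 X22.522 Y1.667
G1 X0.000 Y1.667
G1 X0.000 Y0.000
M2 ; end

The solid is a wedge (ramp): 22.5 × 13.3 mm base, rising to 14.9 mm along the y=0 edge and sloping linearly to z=0 at y=13.3. Slicing at Δz = 1.867 mm — 8 equal slices spanning the solid's height, so layer i sits at z = i·h/8 — gives 7 non-empty perimeters. Each is a 4-segment closed polygon; G0 lifts to the layer z and rapids to the start vertex, then G1 traces the edges. The cross-section shrinks linearly with z (the slice at the apex is degenerate and omitted).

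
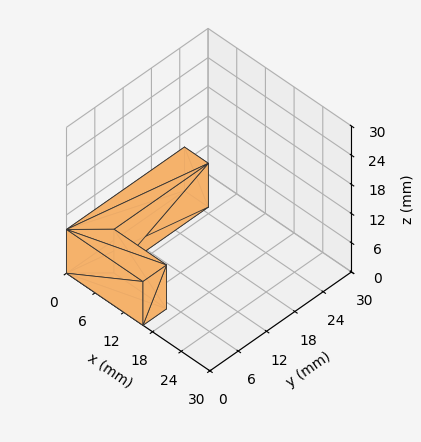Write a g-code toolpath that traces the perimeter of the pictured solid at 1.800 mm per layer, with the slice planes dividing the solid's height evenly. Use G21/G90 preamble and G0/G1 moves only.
Reading the render: the shape is an L-shaped prism: outer 16 × 25 mm, arm thicknesses ≈ 5 mm (horizontal) and 5 mm (vertical), extruded 9 mm in z (dimensions read to the nearest mm from the axis ticks). For the g-code, the solid's height is divided into equal slices at the stated Δz and each level perimeter traced with G1 moves after a G0 lift.

; perimeter-only toolpath
G21 ; units = mm
G90 ; absolute positioning
G28 ; home
; layer 1
G0 Z1.800
G0 X0.000 Y0.000
G1 X16.000 Y0.000
G1 X16.000 Y5.000
G1 X5.000 Y5.000
G1 X5.000 Y25.000
G1 X0.000 Y25.000
G1 X0.000 Y0.000
; layer 2
G0 Z3.600
G0 X0.000 Y0.000
G1 X16.000 Y0.000
G1 X16.000 Y5.000
G1 X5.000 Y5.000
G1 X5.000 Y25.000
G1 X0.000 Y25.000
G1 X0.000 Y0.000
; layer 3
G0 Z5.400
G0 X0.000 Y0.000
G1 X16.000 Y0.000
G1 X16.000 Y5.000
G1 X5.000 Y5.000
G1 X5.000 Y25.000
G1 X0.000 Y25.000
G1 X0.000 Y0.000
; layer 4
G0 Z7.200
G0 X0.000 Y0.000
G1 X16.000 Y0.000
G1 X16.000 Y5.000
G1 X5.000 Y5.000
G1 X5.000 Y25.000
G1 X0.000 Y25.000
G1 X0.000 Y0.000
; layer 5
G0 Z9.000
G0 X0.000 Y0.000
G1 X16.000 Y0.000
G1 X16.000 Y5.000
G1 X5.000 Y5.000
G1 X5.000 Y25.000
G1 X0.000 Y25.000
G1 X0.000 Y0.000
M2 ; end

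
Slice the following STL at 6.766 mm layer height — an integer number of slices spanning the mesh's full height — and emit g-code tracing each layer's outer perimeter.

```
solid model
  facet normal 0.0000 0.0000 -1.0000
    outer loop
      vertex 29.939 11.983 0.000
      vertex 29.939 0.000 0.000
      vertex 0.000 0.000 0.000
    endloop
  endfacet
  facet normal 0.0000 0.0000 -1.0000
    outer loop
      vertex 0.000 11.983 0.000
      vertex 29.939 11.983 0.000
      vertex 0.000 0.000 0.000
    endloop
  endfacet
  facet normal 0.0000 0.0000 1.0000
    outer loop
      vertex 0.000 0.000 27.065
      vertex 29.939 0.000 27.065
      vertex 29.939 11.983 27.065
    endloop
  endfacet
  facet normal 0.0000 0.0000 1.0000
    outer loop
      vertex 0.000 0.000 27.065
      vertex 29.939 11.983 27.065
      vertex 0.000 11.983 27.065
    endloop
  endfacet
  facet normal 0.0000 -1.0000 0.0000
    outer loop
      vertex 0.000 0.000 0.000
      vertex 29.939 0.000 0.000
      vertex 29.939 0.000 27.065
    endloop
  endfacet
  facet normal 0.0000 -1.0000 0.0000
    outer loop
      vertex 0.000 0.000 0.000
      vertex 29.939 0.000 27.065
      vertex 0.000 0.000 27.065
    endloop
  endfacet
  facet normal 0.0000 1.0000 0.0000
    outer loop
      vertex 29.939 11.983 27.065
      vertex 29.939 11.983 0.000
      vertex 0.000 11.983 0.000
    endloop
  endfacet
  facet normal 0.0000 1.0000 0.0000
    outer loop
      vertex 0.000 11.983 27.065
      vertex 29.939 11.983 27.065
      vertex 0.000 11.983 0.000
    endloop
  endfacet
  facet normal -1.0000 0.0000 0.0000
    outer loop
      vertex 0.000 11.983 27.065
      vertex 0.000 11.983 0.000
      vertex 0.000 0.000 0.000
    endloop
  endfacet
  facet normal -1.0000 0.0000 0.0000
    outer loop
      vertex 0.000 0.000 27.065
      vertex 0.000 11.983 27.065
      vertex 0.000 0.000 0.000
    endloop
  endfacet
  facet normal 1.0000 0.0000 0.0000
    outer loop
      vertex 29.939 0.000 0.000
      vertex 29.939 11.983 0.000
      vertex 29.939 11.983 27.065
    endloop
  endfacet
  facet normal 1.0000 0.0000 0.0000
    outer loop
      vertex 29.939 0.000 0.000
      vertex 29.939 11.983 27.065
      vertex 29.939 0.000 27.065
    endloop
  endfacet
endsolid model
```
; perimeter-only toolpath
G21 ; units = mm
G90 ; absolute positioning
G28 ; home
; layer 1
G0 Z6.766
G0 X0.000 Y0.000
G1 X29.939 Y0.000
G1 X29.939 Y11.983
G1 X0.000 Y11.983
G1 X0.000 Y0.000
; layer 2
G0 Z13.533
G0 X0.000 Y0.000
G1 X29.939 Y0.000
G1 X29.939 Y11.983
G1 X0.000 Y11.983
G1 X0.000 Y0.000
; layer 3
G0 Z20.299
G0 X0.000 Y0.000
G1 X29.939 Y0.000
G1 X29.939 Y11.983
G1 X0.000 Y11.983
G1 X0.000 Y0.000
; layer 4
G0 Z27.065
G0 X0.000 Y0.000
G1 X29.939 Y0.000
G1 X29.939 Y11.983
G1 X0.000 Y11.983
G1 X0.000 Y0.000
M2 ; end

The solid is a rectangular box, roughly 29.9 × 12 mm footprint and 27.1 mm tall. Slicing at Δz = 6.766 mm — 4 equal slices spanning the solid's height, so layer i sits at z = i·h/4 — gives 4 non-empty perimeters. Each is a 4-segment closed polygon; G0 lifts to the layer z and rapids to the start vertex, then G1 traces the edges.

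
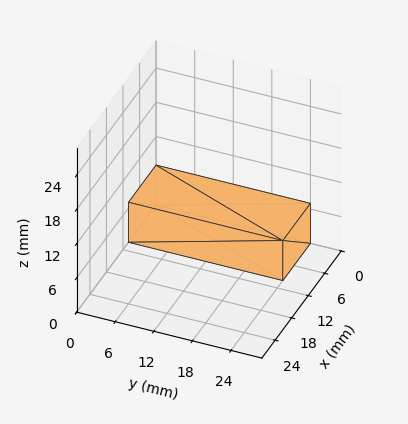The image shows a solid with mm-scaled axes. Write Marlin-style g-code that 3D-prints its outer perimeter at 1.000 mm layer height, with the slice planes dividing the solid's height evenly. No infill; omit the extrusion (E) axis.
Reading the render: the shape is a rectangular box, roughly 10 × 24 mm footprint and 7 mm tall (dimensions read to the nearest mm from the axis ticks). For the g-code, the solid's height is divided into equal slices at the stated Δz and each level perimeter traced with G1 moves after a G0 lift.

; perimeter-only toolpath
G21 ; units = mm
G90 ; absolute positioning
G28 ; home
; layer 1
G0 Z1.000
G0 X0.000 Y0.000
G1 X10.000 Y0.000
G1 X10.000 Y24.000
G1 X0.000 Y24.000
G1 X0.000 Y0.000
; layer 2
G0 Z2.000
G0 X0.000 Y0.000
G1 X10.000 Y0.000
G1 X10.000 Y24.000
G1 X0.000 Y24.000
G1 X0.000 Y0.000
; layer 3
G0 Z3.000
G0 X0.000 Y0.000
G1 X10.000 Y0.000
G1 X10.000 Y24.000
G1 X0.000 Y24.000
G1 X0.000 Y0.000
; layer 4
G0 Z4.000
G0 X0.000 Y0.000
G1 X10.000 Y0.000
G1 X10.000 Y24.000
G1 X0.000 Y24.000
G1 X0.000 Y0.000
; layer 5
G0 Z5.000
G0 X0.000 Y0.000
G1 X10.000 Y0.000
G1 X10.000 Y24.000
G1 X0.000 Y24.000
G1 X0.000 Y0.000
; layer 6
G0 Z6.000
G0 X0.000 Y0.000
G1 X10.000 Y0.000
G1 X10.000 Y24.000
G1 X0.000 Y24.000
G1 X0.000 Y0.000
; layer 7
G0 Z7.000
G0 X0.000 Y0.000
G1 X10.000 Y0.000
G1 X10.000 Y24.000
G1 X0.000 Y24.000
G1 X0.000 Y0.000
M2 ; end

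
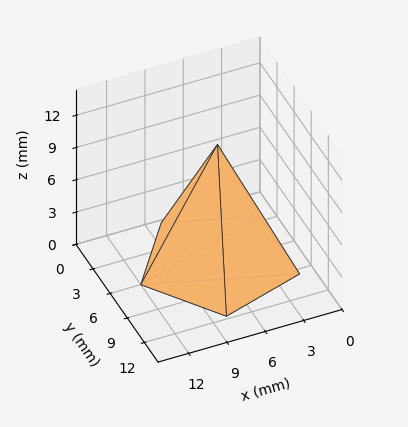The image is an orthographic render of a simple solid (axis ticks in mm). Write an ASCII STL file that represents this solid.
Reading the render: the shape is a regular 5-sided pyramid, base circumscribed radius ≈ 6 mm, apex at z ≈ 11 mm (dimensions read to the nearest mm from the axis ticks). For the STL, each face is triangulated and given an outward normal.

solid part
  facet normal 0.0000 0.0000 -1.0000
    outer loop
      vertex 1.15 9.53 0.00
      vertex 7.85 11.71 0.00
      vertex 12.00 6.00 0.00
    endloop
  endfacet
  facet normal 0.0000 0.0000 -1.0000
    outer loop
      vertex 1.15 2.47 0.00
      vertex 1.15 9.53 0.00
      vertex 12.00 6.00 0.00
    endloop
  endfacet
  facet normal 0.0000 0.0000 -1.0000
    outer loop
      vertex 7.85 0.29 0.00
      vertex 1.15 2.47 0.00
      vertex 12.00 6.00 0.00
    endloop
  endfacet
  facet normal 0.7401 0.5379 0.4037
    outer loop
      vertex 12.00 6.00 0.00
      vertex 7.85 11.71 0.00
      vertex 6.00 6.00 11.00
    endloop
  endfacet
  facet normal -0.2830 0.8699 0.4040
    outer loop
      vertex 7.85 11.71 0.00
      vertex 1.15 9.53 0.00
      vertex 6.00 6.00 11.00
    endloop
  endfacet
  facet normal -0.9150 0.0000 0.4034
    outer loop
      vertex 1.15 9.53 0.00
      vertex 1.15 2.47 0.00
      vertex 6.00 6.00 11.00
    endloop
  endfacet
  facet normal -0.2830 -0.8699 0.4040
    outer loop
      vertex 1.15 2.47 0.00
      vertex 7.85 0.29 0.00
      vertex 6.00 6.00 11.00
    endloop
  endfacet
  facet normal 0.7401 -0.5379 0.4037
    outer loop
      vertex 7.85 0.29 0.00
      vertex 12.00 6.00 0.00
      vertex 6.00 6.00 11.00
    endloop
  endfacet
endsolid part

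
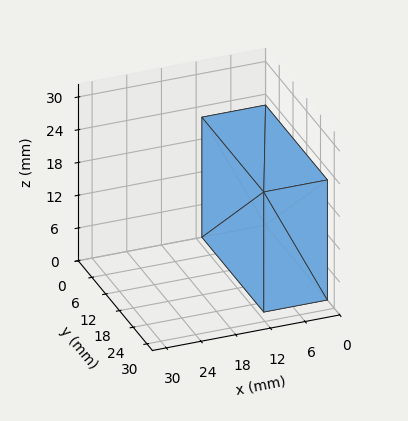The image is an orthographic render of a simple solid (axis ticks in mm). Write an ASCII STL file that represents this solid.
Reading the render: the shape is a rectangular box, roughly 11 × 27 mm footprint and 22 mm tall (dimensions read to the nearest mm from the axis ticks). For the STL, each face is triangulated and given an outward normal.

solid part
  facet normal 0.0000 0.0000 -1.0000
    outer loop
      vertex 11.0 27.0 0.0
      vertex 11.0 0.0 0.0
      vertex 0.0 0.0 0.0
    endloop
  endfacet
  facet normal 0.0000 0.0000 -1.0000
    outer loop
      vertex 0.0 27.0 0.0
      vertex 11.0 27.0 0.0
      vertex 0.0 0.0 0.0
    endloop
  endfacet
  facet normal 0.0000 0.0000 1.0000
    outer loop
      vertex 0.0 0.0 22.0
      vertex 11.0 0.0 22.0
      vertex 11.0 27.0 22.0
    endloop
  endfacet
  facet normal 0.0000 0.0000 1.0000
    outer loop
      vertex 0.0 0.0 22.0
      vertex 11.0 27.0 22.0
      vertex 0.0 27.0 22.0
    endloop
  endfacet
  facet normal 0.0000 -1.0000 0.0000
    outer loop
      vertex 0.0 0.0 0.0
      vertex 11.0 0.0 0.0
      vertex 11.0 0.0 22.0
    endloop
  endfacet
  facet normal 0.0000 -1.0000 0.0000
    outer loop
      vertex 0.0 0.0 0.0
      vertex 11.0 0.0 22.0
      vertex 0.0 0.0 22.0
    endloop
  endfacet
  facet normal 0.0000 1.0000 0.0000
    outer loop
      vertex 11.0 27.0 22.0
      vertex 11.0 27.0 0.0
      vertex 0.0 27.0 0.0
    endloop
  endfacet
  facet normal 0.0000 1.0000 0.0000
    outer loop
      vertex 0.0 27.0 22.0
      vertex 11.0 27.0 22.0
      vertex 0.0 27.0 0.0
    endloop
  endfacet
  facet normal -1.0000 0.0000 0.0000
    outer loop
      vertex 0.0 27.0 22.0
      vertex 0.0 27.0 0.0
      vertex 0.0 0.0 0.0
    endloop
  endfacet
  facet normal -1.0000 0.0000 0.0000
    outer loop
      vertex 0.0 0.0 22.0
      vertex 0.0 27.0 22.0
      vertex 0.0 0.0 0.0
    endloop
  endfacet
  facet normal 1.0000 0.0000 0.0000
    outer loop
      vertex 11.0 0.0 0.0
      vertex 11.0 27.0 0.0
      vertex 11.0 27.0 22.0
    endloop
  endfacet
  facet normal 1.0000 0.0000 0.0000
    outer loop
      vertex 11.0 0.0 0.0
      vertex 11.0 27.0 22.0
      vertex 11.0 0.0 22.0
    endloop
  endfacet
endsolid part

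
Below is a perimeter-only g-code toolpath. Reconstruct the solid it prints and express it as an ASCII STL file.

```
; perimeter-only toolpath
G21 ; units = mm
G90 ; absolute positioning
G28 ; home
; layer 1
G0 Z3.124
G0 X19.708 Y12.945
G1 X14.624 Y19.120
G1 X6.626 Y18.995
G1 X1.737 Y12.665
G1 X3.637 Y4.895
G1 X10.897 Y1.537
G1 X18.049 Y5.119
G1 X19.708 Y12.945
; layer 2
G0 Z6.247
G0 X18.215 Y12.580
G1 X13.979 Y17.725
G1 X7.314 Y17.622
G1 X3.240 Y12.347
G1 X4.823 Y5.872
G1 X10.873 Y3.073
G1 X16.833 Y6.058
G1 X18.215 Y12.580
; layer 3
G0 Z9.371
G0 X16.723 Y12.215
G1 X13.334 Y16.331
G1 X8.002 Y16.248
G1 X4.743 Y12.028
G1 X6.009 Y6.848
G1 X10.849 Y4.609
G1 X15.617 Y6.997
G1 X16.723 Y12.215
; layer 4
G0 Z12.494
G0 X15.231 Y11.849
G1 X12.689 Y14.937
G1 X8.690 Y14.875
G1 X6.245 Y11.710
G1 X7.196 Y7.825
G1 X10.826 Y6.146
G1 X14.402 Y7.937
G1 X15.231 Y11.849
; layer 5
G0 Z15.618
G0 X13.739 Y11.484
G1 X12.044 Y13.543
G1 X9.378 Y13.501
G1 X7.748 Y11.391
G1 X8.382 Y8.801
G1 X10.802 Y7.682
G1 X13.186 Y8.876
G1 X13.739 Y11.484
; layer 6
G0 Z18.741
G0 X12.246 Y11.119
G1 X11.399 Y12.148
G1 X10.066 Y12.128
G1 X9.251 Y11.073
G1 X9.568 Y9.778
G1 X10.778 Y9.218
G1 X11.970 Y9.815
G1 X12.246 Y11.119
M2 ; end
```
solid part
  facet normal 0.0000 0.0000 -1.0000
    outer loop
      vertex 5.938 20.369 0.000
      vertex 15.269 20.514 0.000
      vertex 21.200 13.310 0.000
    endloop
  endfacet
  facet normal 0.0000 0.0000 -1.0000
    outer loop
      vertex 0.234 12.984 0.000
      vertex 5.938 20.369 0.000
      vertex 21.200 13.310 0.000
    endloop
  endfacet
  facet normal 0.0000 0.0000 -1.0000
    outer loop
      vertex 2.451 3.919 0.000
      vertex 0.234 12.984 0.000
      vertex 21.200 13.310 0.000
    endloop
  endfacet
  facet normal 0.0000 0.0000 -1.0000
    outer loop
      vertex 10.921 0.001 0.000
      vertex 2.451 3.919 0.000
      vertex 21.200 13.310 0.000
    endloop
  endfacet
  facet normal 0.0000 0.0000 -1.0000
    outer loop
      vertex 19.265 4.180 0.000
      vertex 10.921 0.001 0.000
      vertex 21.200 13.310 0.000
    endloop
  endfacet
  facet normal 0.7058 0.5811 0.4051
    outer loop
      vertex 21.200 13.310 0.000
      vertex 15.269 20.514 0.000
      vertex 10.754 10.754 21.865
    endloop
  endfacet
  facet normal -0.0142 0.9142 0.4051
    outer loop
      vertex 15.269 20.514 0.000
      vertex 5.938 20.369 0.000
      vertex 10.754 10.754 21.865
    endloop
  endfacet
  facet normal -0.7236 0.5589 0.4051
    outer loop
      vertex 5.938 20.369 0.000
      vertex 0.234 12.984 0.000
      vertex 10.754 10.754 21.865
    endloop
  endfacet
  facet normal -0.8881 -0.2172 0.4051
    outer loop
      vertex 0.234 12.984 0.000
      vertex 2.451 3.919 0.000
      vertex 10.754 10.754 21.865
    endloop
  endfacet
  facet normal -0.3838 -0.8298 0.4051
    outer loop
      vertex 2.451 3.919 0.000
      vertex 10.921 0.001 0.000
      vertex 10.754 10.754 21.865
    endloop
  endfacet
  facet normal 0.4094 -0.8175 0.4051
    outer loop
      vertex 10.921 0.001 0.000
      vertex 19.265 4.180 0.000
      vertex 10.754 10.754 21.865
    endloop
  endfacet
  facet normal 0.8944 -0.1896 0.4051
    outer loop
      vertex 19.265 4.180 0.000
      vertex 21.200 13.310 0.000
      vertex 10.754 10.754 21.865
    endloop
  endfacet
endsolid part

The G0 Z moves step by Δz≈3.124 mm. The G1 loops shrink linearly with z, so the solid tapers from its base footprint up to z≈21.9. Closing with a flat bottom cap and the tapered top and triangulating gives 12 facets — a regular 7-sided pyramid, base circumscribed radius ≈ 10.8 mm, apex at z ≈ 21.9 mm.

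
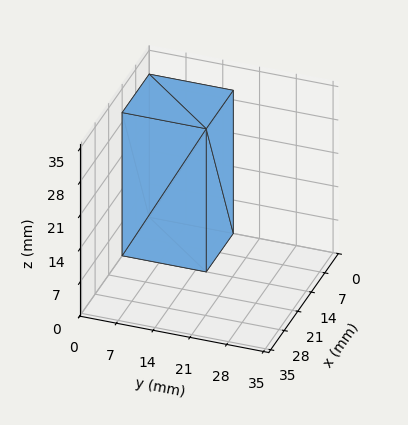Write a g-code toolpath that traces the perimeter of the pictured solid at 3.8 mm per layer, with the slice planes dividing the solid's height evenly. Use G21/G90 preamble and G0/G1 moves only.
Reading the render: the shape is a rectangular box, roughly 14 × 16 mm footprint and 30 mm tall (dimensions read to the nearest mm from the axis ticks). For the g-code, the solid's height is divided into equal slices at the stated Δz and each level perimeter traced with G1 moves after a G0 lift.

; perimeter-only toolpath
G21 ; units = mm
G90 ; absolute positioning
G28 ; home
; layer 1
G0 Z3.8
G0 X0.0 Y0.0
G1 X14.0 Y0.0
G1 X14.0 Y16.0
G1 X0.0 Y16.0
G1 X0.0 Y0.0
; layer 2
G0 Z7.5
G0 X0.0 Y0.0
G1 X14.0 Y0.0
G1 X14.0 Y16.0
G1 X0.0 Y16.0
G1 X0.0 Y0.0
; layer 3
G0 Z11.2
G0 X0.0 Y0.0
G1 X14.0 Y0.0
G1 X14.0 Y16.0
G1 X0.0 Y16.0
G1 X0.0 Y0.0
; layer 4
G0 Z15.0
G0 X0.0 Y0.0
G1 X14.0 Y0.0
G1 X14.0 Y16.0
G1 X0.0 Y16.0
G1 X0.0 Y0.0
; layer 5
G0 Z18.8
G0 X0.0 Y0.0
G1 X14.0 Y0.0
G1 X14.0 Y16.0
G1 X0.0 Y16.0
G1 X0.0 Y0.0
; layer 6
G0 Z22.5
G0 X0.0 Y0.0
G1 X14.0 Y0.0
G1 X14.0 Y16.0
G1 X0.0 Y16.0
G1 X0.0 Y0.0
; layer 7
G0 Z26.2
G0 X0.0 Y0.0
G1 X14.0 Y0.0
G1 X14.0 Y16.0
G1 X0.0 Y16.0
G1 X0.0 Y0.0
; layer 8
G0 Z30.0
G0 X0.0 Y0.0
G1 X14.0 Y0.0
G1 X14.0 Y16.0
G1 X0.0 Y16.0
G1 X0.0 Y0.0
M2 ; end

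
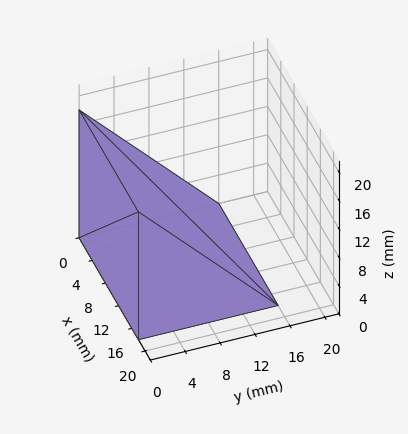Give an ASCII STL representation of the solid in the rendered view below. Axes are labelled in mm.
Reading the render: the shape is a wedge (ramp): 18 × 16 mm base, rising to 18 mm along the y=0 edge and sloping linearly to z=0 at y=16 (dimensions read to the nearest mm from the axis ticks). For the STL, each face is triangulated and given an outward normal.

solid part
  facet normal 0.0000 0.0000 -1.0000
    outer loop
      vertex 18.0 16.0 0.0
      vertex 18.0 0.0 0.0
      vertex 0.0 0.0 0.0
    endloop
  endfacet
  facet normal 0.0000 0.0000 -1.0000
    outer loop
      vertex 0.0 16.0 0.0
      vertex 18.0 16.0 0.0
      vertex 0.0 0.0 0.0
    endloop
  endfacet
  facet normal 0.0000 -1.0000 0.0000
    outer loop
      vertex 0.0 0.0 0.0
      vertex 18.0 0.0 0.0
      vertex 18.0 0.0 18.0
    endloop
  endfacet
  facet normal 0.0000 -1.0000 0.0000
    outer loop
      vertex 0.0 0.0 0.0
      vertex 18.0 0.0 18.0
      vertex 0.0 0.0 18.0
    endloop
  endfacet
  facet normal 0.0000 0.7474 0.6644
    outer loop
      vertex 0.0 0.0 18.0
      vertex 18.0 0.0 18.0
      vertex 18.0 16.0 0.0
    endloop
  endfacet
  facet normal 0.0000 0.7474 0.6644
    outer loop
      vertex 0.0 0.0 18.0
      vertex 18.0 16.0 0.0
      vertex 0.0 16.0 0.0
    endloop
  endfacet
  facet normal -1.0000 0.0000 0.0000
    outer loop
      vertex 0.0 0.0 18.0
      vertex 0.0 16.0 0.0
      vertex 0.0 0.0 0.0
    endloop
  endfacet
  facet normal 1.0000 0.0000 0.0000
    outer loop
      vertex 18.0 0.0 0.0
      vertex 18.0 16.0 0.0
      vertex 18.0 0.0 18.0
    endloop
  endfacet
endsolid part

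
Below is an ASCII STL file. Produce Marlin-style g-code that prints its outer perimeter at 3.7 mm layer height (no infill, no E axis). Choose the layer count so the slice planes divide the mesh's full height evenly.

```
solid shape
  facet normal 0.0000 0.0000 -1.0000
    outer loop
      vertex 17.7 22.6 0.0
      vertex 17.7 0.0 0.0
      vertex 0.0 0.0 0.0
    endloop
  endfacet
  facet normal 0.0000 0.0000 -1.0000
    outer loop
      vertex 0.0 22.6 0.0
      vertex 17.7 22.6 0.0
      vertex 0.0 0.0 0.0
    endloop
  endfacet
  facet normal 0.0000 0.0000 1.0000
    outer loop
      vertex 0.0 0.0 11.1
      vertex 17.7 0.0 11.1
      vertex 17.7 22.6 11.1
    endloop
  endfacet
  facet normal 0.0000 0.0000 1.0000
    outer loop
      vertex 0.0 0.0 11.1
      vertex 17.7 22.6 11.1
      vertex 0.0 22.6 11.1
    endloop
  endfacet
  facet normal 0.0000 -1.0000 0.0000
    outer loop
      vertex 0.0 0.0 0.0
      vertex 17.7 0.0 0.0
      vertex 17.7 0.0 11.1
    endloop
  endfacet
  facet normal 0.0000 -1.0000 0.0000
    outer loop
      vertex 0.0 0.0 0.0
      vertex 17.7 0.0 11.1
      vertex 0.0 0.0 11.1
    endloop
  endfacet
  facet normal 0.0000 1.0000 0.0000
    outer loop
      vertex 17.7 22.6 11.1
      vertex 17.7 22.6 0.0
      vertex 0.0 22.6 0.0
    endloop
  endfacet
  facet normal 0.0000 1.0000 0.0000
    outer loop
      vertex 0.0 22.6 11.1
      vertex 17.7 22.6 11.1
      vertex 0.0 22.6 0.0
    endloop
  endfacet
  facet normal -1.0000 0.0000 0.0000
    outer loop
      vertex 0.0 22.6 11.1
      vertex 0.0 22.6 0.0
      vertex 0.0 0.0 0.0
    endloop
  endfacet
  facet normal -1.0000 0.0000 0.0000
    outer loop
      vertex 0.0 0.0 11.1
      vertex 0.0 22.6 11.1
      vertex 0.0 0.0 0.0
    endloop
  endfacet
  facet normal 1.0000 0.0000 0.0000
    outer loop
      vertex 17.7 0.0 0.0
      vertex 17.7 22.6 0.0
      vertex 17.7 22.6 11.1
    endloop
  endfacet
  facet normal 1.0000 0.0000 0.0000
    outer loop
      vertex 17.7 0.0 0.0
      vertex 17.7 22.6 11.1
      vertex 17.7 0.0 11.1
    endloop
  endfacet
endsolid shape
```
; perimeter-only toolpath
G21 ; units = mm
G90 ; absolute positioning
G28 ; home
; layer 1
G0 Z3.7
G0 X0.0 Y0.0
G1 X17.7 Y0.0
G1 X17.7 Y22.6
G1 X0.0 Y22.6
G1 X0.0 Y0.0
; layer 2
G0 Z7.4
G0 X0.0 Y0.0
G1 X17.7 Y0.0
G1 X17.7 Y22.6
G1 X0.0 Y22.6
G1 X0.0 Y0.0
; layer 3
G0 Z11.1
G0 X0.0 Y0.0
G1 X17.7 Y0.0
G1 X17.7 Y22.6
G1 X0.0 Y22.6
G1 X0.0 Y0.0
M2 ; end

The solid is a rectangular box, roughly 17.7 × 22.6 mm footprint and 11.1 mm tall. Slicing at Δz = 3.7 mm — 3 equal slices spanning the solid's height, so layer i sits at z = i·h/3 — gives 3 non-empty perimeters. Each is a 4-segment closed polygon; G0 lifts to the layer z and rapids to the start vertex, then G1 traces the edges.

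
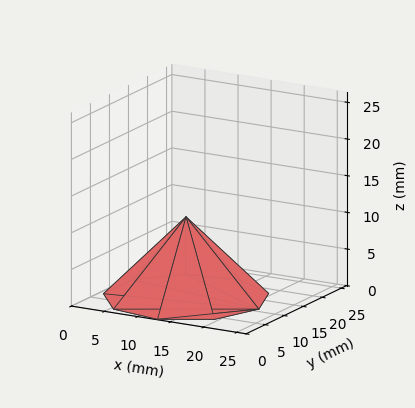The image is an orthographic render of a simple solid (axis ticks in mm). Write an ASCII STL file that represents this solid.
Reading the render: the shape is a regular 9-sided pyramid, base circumscribed radius ≈ 11 mm, apex at z ≈ 11 mm (dimensions read to the nearest mm from the axis ticks). For the STL, each face is triangulated and given an outward normal.

solid part
  facet normal 0.0000 0.0000 -1.0000
    outer loop
      vertex 12.9 21.8 0.0
      vertex 19.4 18.1 0.0
      vertex 22.0 11.0 0.0
    endloop
  endfacet
  facet normal 0.0000 0.0000 -1.0000
    outer loop
      vertex 5.5 20.5 0.0
      vertex 12.9 21.8 0.0
      vertex 22.0 11.0 0.0
    endloop
  endfacet
  facet normal 0.0000 0.0000 -1.0000
    outer loop
      vertex 0.7 14.8 0.0
      vertex 5.5 20.5 0.0
      vertex 22.0 11.0 0.0
    endloop
  endfacet
  facet normal 0.0000 0.0000 -1.0000
    outer loop
      vertex 0.7 7.2 0.0
      vertex 0.7 14.8 0.0
      vertex 22.0 11.0 0.0
    endloop
  endfacet
  facet normal 0.0000 0.0000 -1.0000
    outer loop
      vertex 5.5 1.5 0.0
      vertex 0.7 7.2 0.0
      vertex 22.0 11.0 0.0
    endloop
  endfacet
  facet normal 0.0000 0.0000 -1.0000
    outer loop
      vertex 12.9 0.2 0.0
      vertex 5.5 1.5 0.0
      vertex 22.0 11.0 0.0
    endloop
  endfacet
  facet normal 0.0000 0.0000 -1.0000
    outer loop
      vertex 19.4 3.9 0.0
      vertex 12.9 0.2 0.0
      vertex 22.0 11.0 0.0
    endloop
  endfacet
  facet normal 0.6845 0.2507 0.6845
    outer loop
      vertex 22.0 11.0 0.0
      vertex 19.4 18.1 0.0
      vertex 11.0 11.0 11.0
    endloop
  endfacet
  facet normal 0.3607 0.6336 0.6844
    outer loop
      vertex 19.4 18.1 0.0
      vertex 12.9 21.8 0.0
      vertex 11.0 11.0 11.0
    endloop
  endfacet
  facet normal -0.1263 0.7187 0.6838
    outer loop
      vertex 12.9 21.8 0.0
      vertex 5.5 20.5 0.0
      vertex 11.0 11.0 11.0
    endloop
  endfacet
  facet normal -0.5577 0.4696 0.6844
    outer loop
      vertex 5.5 20.5 0.0
      vertex 0.7 14.8 0.0
      vertex 11.0 11.0 11.0
    endloop
  endfacet
  facet normal -0.7300 0.0000 0.6835
    outer loop
      vertex 0.7 14.8 0.0
      vertex 0.7 7.2 0.0
      vertex 11.0 11.0 11.0
    endloop
  endfacet
  facet normal -0.5577 -0.4696 0.6844
    outer loop
      vertex 0.7 7.2 0.0
      vertex 5.5 1.5 0.0
      vertex 11.0 11.0 11.0
    endloop
  endfacet
  facet normal -0.1263 -0.7187 0.6838
    outer loop
      vertex 5.5 1.5 0.0
      vertex 12.9 0.2 0.0
      vertex 11.0 11.0 11.0
    endloop
  endfacet
  facet normal 0.3607 -0.6336 0.6844
    outer loop
      vertex 12.9 0.2 0.0
      vertex 19.4 3.9 0.0
      vertex 11.0 11.0 11.0
    endloop
  endfacet
  facet normal 0.6845 -0.2507 0.6845
    outer loop
      vertex 19.4 3.9 0.0
      vertex 22.0 11.0 0.0
      vertex 11.0 11.0 11.0
    endloop
  endfacet
endsolid part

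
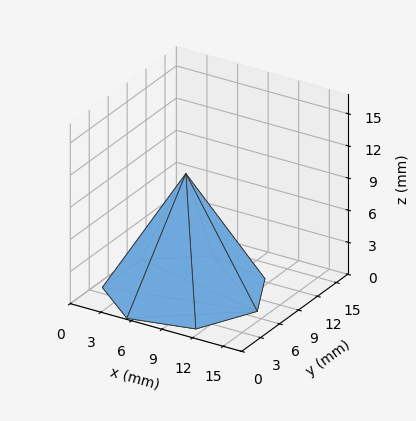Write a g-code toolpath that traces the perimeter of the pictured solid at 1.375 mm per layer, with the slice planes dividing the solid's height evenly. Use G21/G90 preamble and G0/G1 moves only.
Reading the render: the shape is a regular 7-sided pyramid, base circumscribed radius ≈ 7 mm, apex at z ≈ 11 mm (dimensions read to the nearest mm from the axis ticks). For the g-code, the solid's height is divided into equal slices at the stated Δz and each level perimeter traced with G1 moves after a G0 lift.

; perimeter-only toolpath
G21 ; units = mm
G90 ; absolute positioning
G28 ; home
; layer 1
G0 Z1.375
G0 X13.125 Y7.000
G1 X10.819 Y11.789
G1 X5.637 Y12.971
G1 X1.481 Y9.657
G1 X1.481 Y4.343
G1 X5.637 Y1.029
G1 X10.819 Y2.211
G1 X13.125 Y7.000
; layer 2
G0 Z2.750
G0 X12.250 Y7.000
G1 X10.273 Y11.105
G1 X5.832 Y12.118
G1 X2.270 Y9.278
G1 X2.270 Y4.722
G1 X5.832 Y1.882
G1 X10.273 Y2.895
G1 X12.250 Y7.000
; layer 3
G0 Z4.125
G0 X11.375 Y7.000
G1 X9.728 Y10.421
G1 X6.026 Y11.265
G1 X3.058 Y8.898
G1 X3.058 Y5.102
G1 X6.026 Y2.735
G1 X9.728 Y3.579
G1 X11.375 Y7.000
; layer 4
G0 Z5.500
G0 X10.500 Y7.000
G1 X9.182 Y9.736
G1 X6.221 Y10.412
G1 X3.846 Y8.518
G1 X3.846 Y5.482
G1 X6.221 Y3.588
G1 X9.182 Y4.263
G1 X10.500 Y7.000
; layer 5
G0 Z6.875
G0 X9.625 Y7.000
G1 X8.636 Y9.052
G1 X6.416 Y9.559
G1 X4.635 Y8.139
G1 X4.635 Y5.861
G1 X6.416 Y4.441
G1 X8.636 Y4.948
G1 X9.625 Y7.000
; layer 6
G0 Z8.250
G0 X8.750 Y7.000
G1 X8.091 Y8.368
G1 X6.611 Y8.706
G1 X5.423 Y7.759
G1 X5.423 Y6.241
G1 X6.611 Y5.294
G1 X8.091 Y5.632
G1 X8.750 Y7.000
; layer 7
G0 Z9.625
G0 X7.875 Y7.000
G1 X7.546 Y7.684
G1 X6.805 Y7.853
G1 X6.212 Y7.380
G1 X6.212 Y6.620
G1 X6.805 Y6.147
G1 X7.546 Y6.316
G1 X7.875 Y7.000
M2 ; end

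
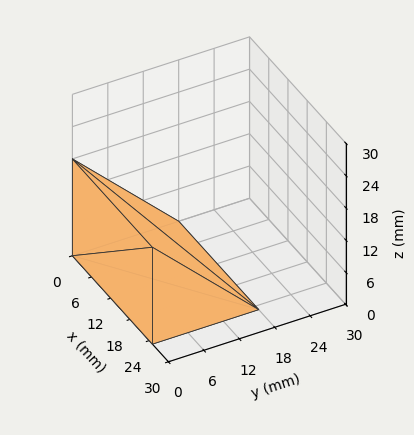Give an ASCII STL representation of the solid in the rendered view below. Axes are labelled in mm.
Reading the render: the shape is a wedge (ramp): 25 × 18 mm base, rising to 18 mm along the y=0 edge and sloping linearly to z=0 at y=18 (dimensions read to the nearest mm from the axis ticks). For the STL, each face is triangulated and given an outward normal.

solid part
  facet normal 0.0000 0.0000 -1.0000
    outer loop
      vertex 25.000 18.000 0.000
      vertex 25.000 0.000 0.000
      vertex 0.000 0.000 0.000
    endloop
  endfacet
  facet normal 0.0000 0.0000 -1.0000
    outer loop
      vertex 0.000 18.000 0.000
      vertex 25.000 18.000 0.000
      vertex 0.000 0.000 0.000
    endloop
  endfacet
  facet normal 0.0000 -1.0000 0.0000
    outer loop
      vertex 0.000 0.000 0.000
      vertex 25.000 0.000 0.000
      vertex 25.000 0.000 18.000
    endloop
  endfacet
  facet normal 0.0000 -1.0000 0.0000
    outer loop
      vertex 0.000 0.000 0.000
      vertex 25.000 0.000 18.000
      vertex 0.000 0.000 18.000
    endloop
  endfacet
  facet normal 0.0000 0.7071 0.7071
    outer loop
      vertex 0.000 0.000 18.000
      vertex 25.000 0.000 18.000
      vertex 25.000 18.000 0.000
    endloop
  endfacet
  facet normal 0.0000 0.7071 0.7071
    outer loop
      vertex 0.000 0.000 18.000
      vertex 25.000 18.000 0.000
      vertex 0.000 18.000 0.000
    endloop
  endfacet
  facet normal -1.0000 0.0000 0.0000
    outer loop
      vertex 0.000 0.000 18.000
      vertex 0.000 18.000 0.000
      vertex 0.000 0.000 0.000
    endloop
  endfacet
  facet normal 1.0000 0.0000 0.0000
    outer loop
      vertex 25.000 0.000 0.000
      vertex 25.000 18.000 0.000
      vertex 25.000 0.000 18.000
    endloop
  endfacet
endsolid part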